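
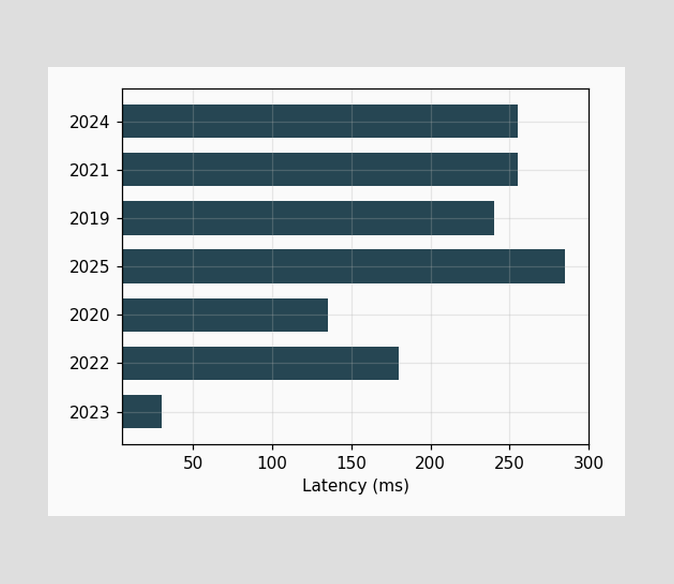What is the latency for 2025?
285ms

Reading along the chart's x-axis, the 2025 bar reaches 285ms.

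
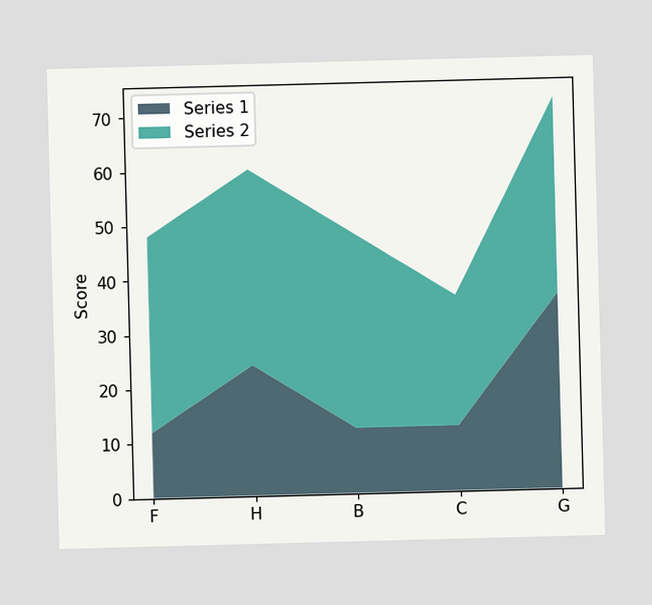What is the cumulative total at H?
The stacked total at H reaches 60.

60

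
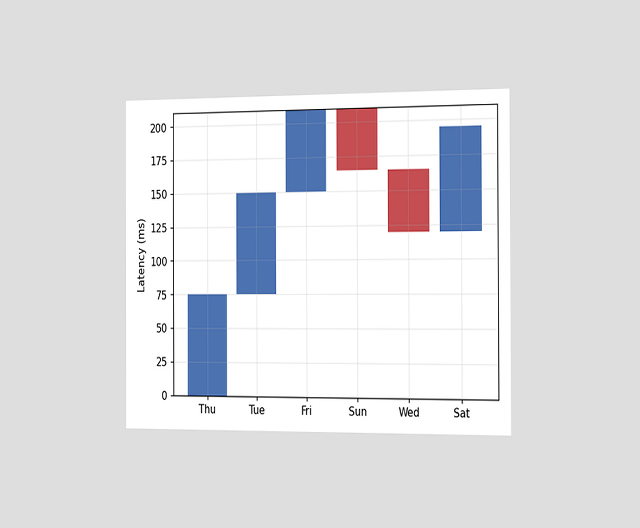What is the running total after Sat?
195ms

The chart is viewed slightly from the right. After Sat the running total reaches 195ms.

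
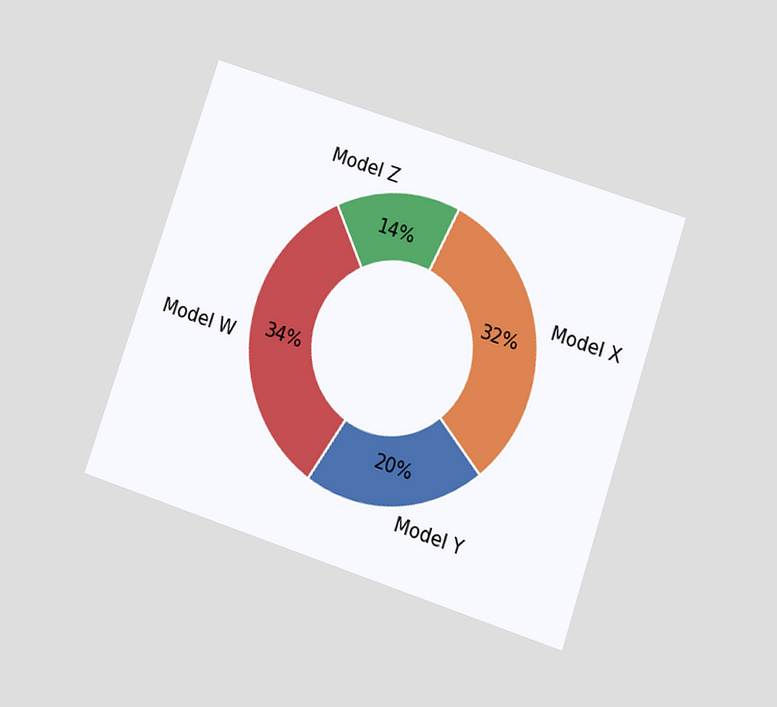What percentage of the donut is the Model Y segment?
The chart is tilted about 19° clockwise and viewed slightly from below. The Model Y segment takes up 20% of the ring.

20%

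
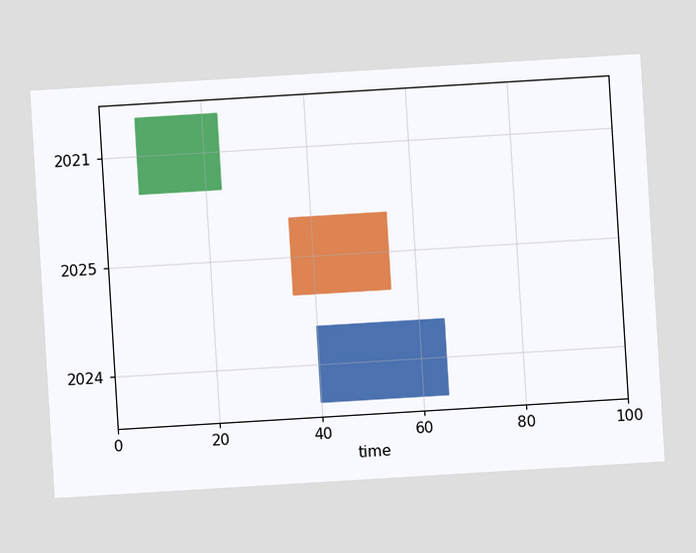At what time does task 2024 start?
The chart is tilted about 3° counter-clockwise. The 2024 bar begins at t=40.

40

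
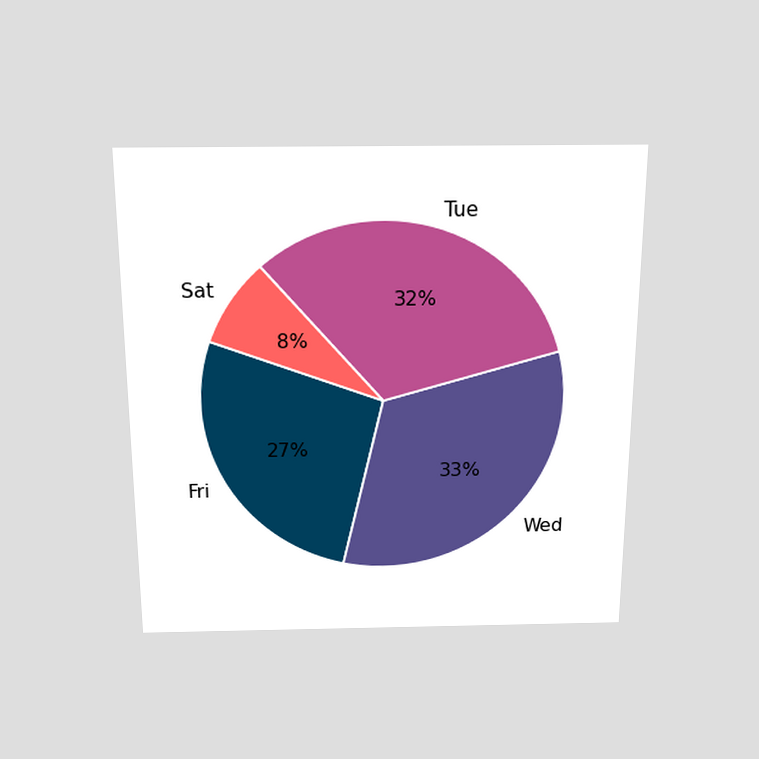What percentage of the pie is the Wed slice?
33%

The chart is viewed slightly from above. The Wed slice takes up 33% of the pie.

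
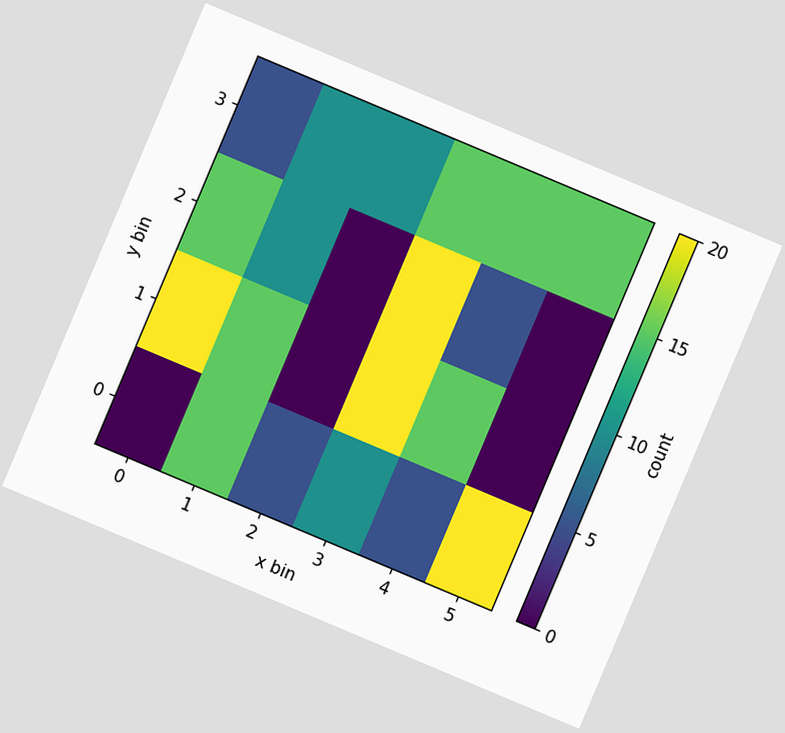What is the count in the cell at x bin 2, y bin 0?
5

The chart is tilted about 23° clockwise. Matching the cell (2, 0) against the colorbar gives 5.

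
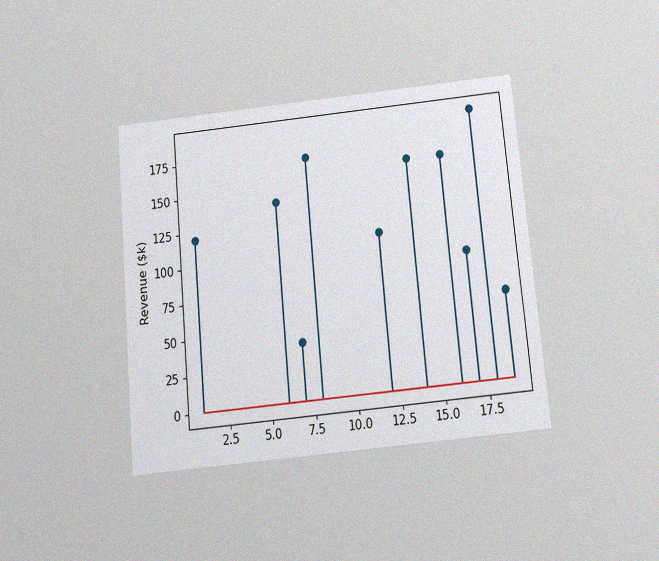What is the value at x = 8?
$170k

The chart is tilted about 5° counter-clockwise and viewed slightly from below, with some photo noise. The stem at x=8 reaches $170k.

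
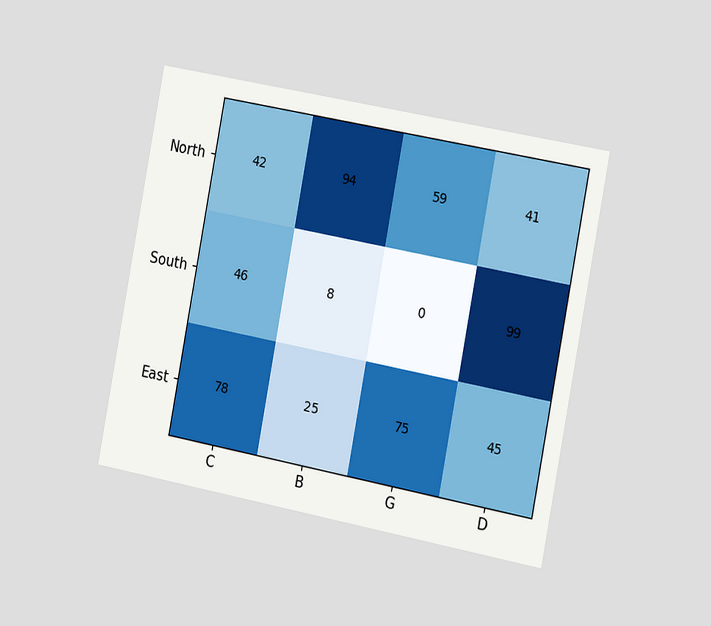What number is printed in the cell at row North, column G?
59

The chart is tilted about 11° clockwise and viewed slightly from the right. The (North, G) cell reads 59.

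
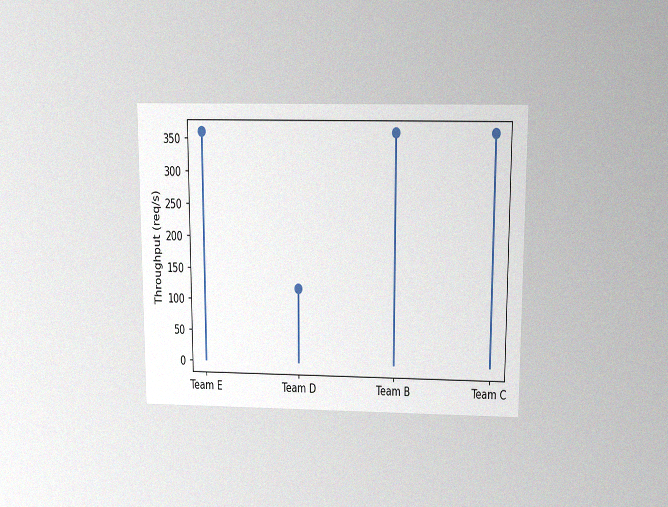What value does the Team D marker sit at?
The chart is viewed slightly from above, with some photo noise. The Team D marker sits at 120req/s.

120req/s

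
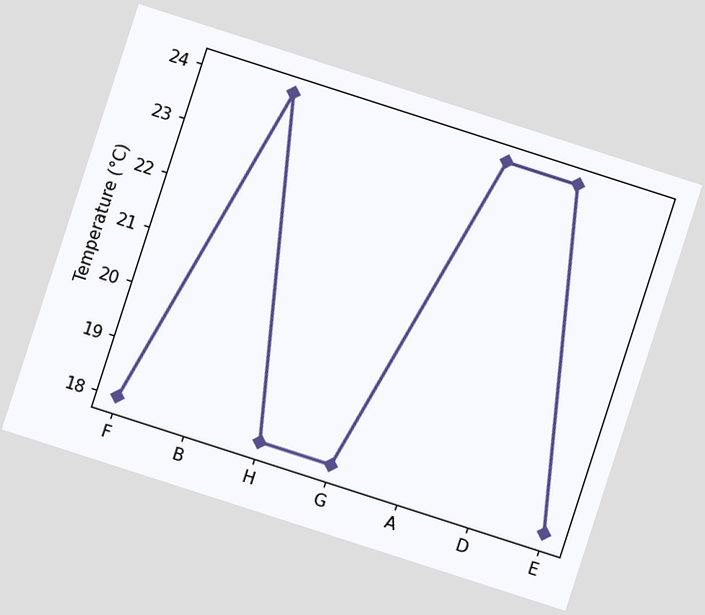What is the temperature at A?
The chart is tilted about 18° clockwise. At A, the line is at 24°C.

24°C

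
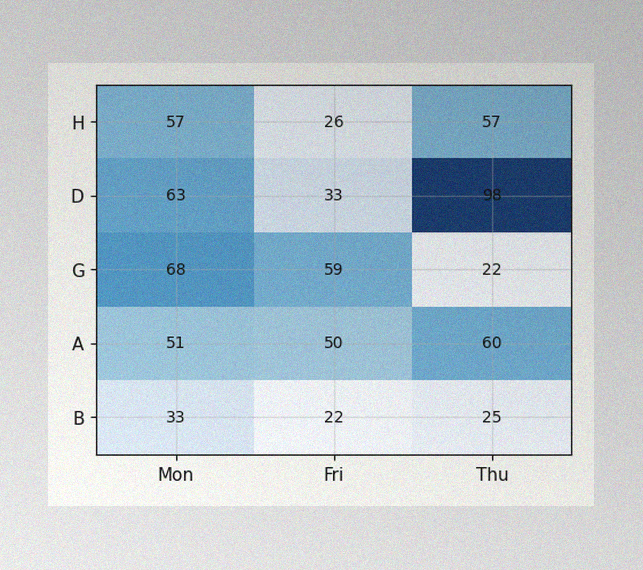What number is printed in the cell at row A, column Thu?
The image has some photo noise and uneven lighting. The (A, Thu) cell reads 60.

60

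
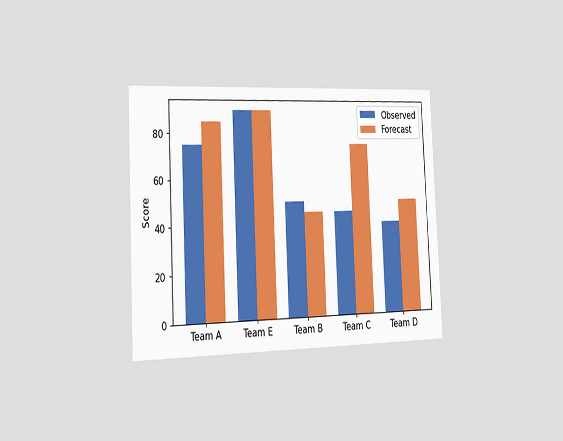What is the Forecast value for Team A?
85

The chart is tilted about 3° counter-clockwise and viewed slightly from the left. The Forecast bar at Team A reaches 85 on the y-axis.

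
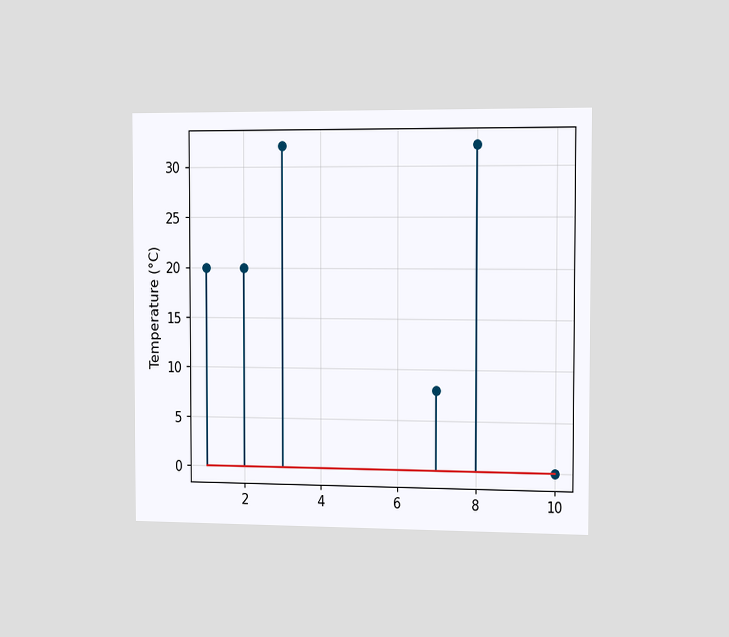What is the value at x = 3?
32°C

The chart is viewed slightly from the right. The stem at x=3 reaches 32°C.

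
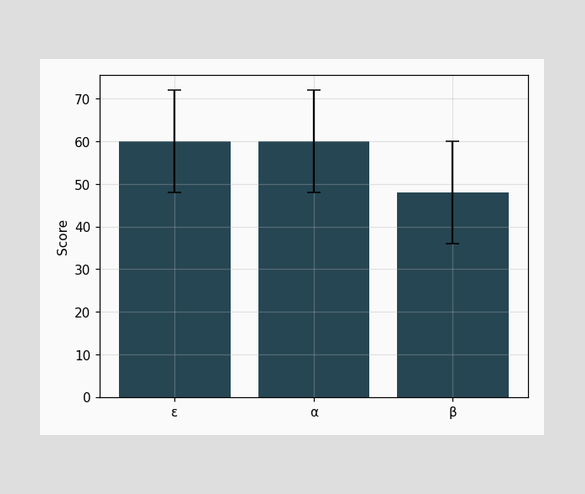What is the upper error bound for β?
The β bar's upper whisker reaches 60.

60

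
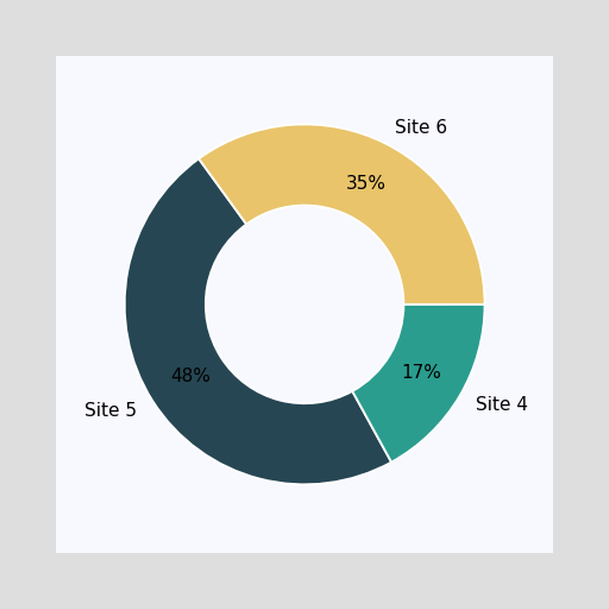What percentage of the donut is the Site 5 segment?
The Site 5 segment takes up 48% of the ring.

48%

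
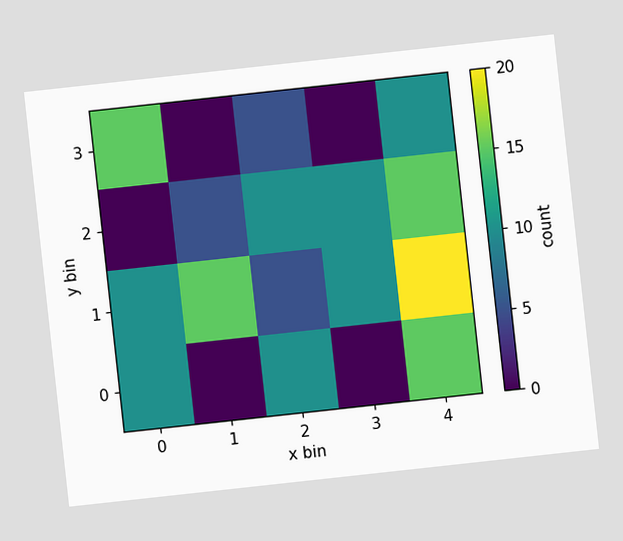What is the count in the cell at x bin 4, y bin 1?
The chart is tilted about 6° counter-clockwise. Matching the cell (4, 1) against the colorbar gives 20.

20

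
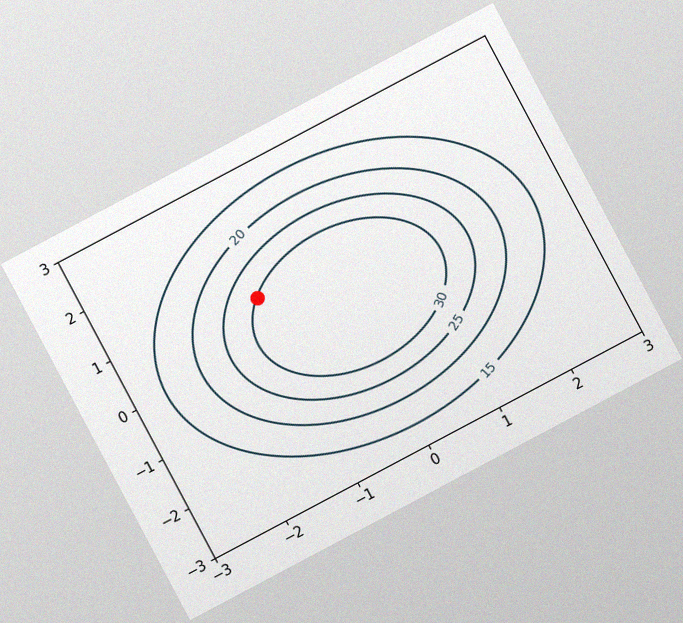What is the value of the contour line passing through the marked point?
The chart is tilted about 28° counter-clockwise, with some photo noise. The marked point sits on the contour labelled 30.

30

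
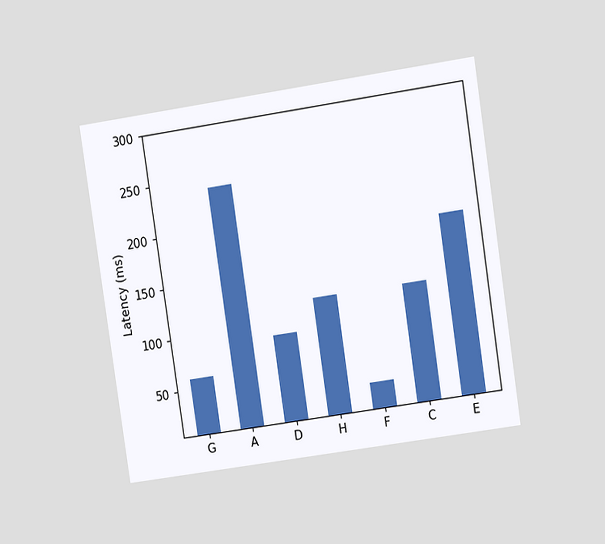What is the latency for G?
The chart is tilted about 9° counter-clockwise and viewed at a slight angle. Reading along the chart's y-axis, the G bar reaches 60ms.

60ms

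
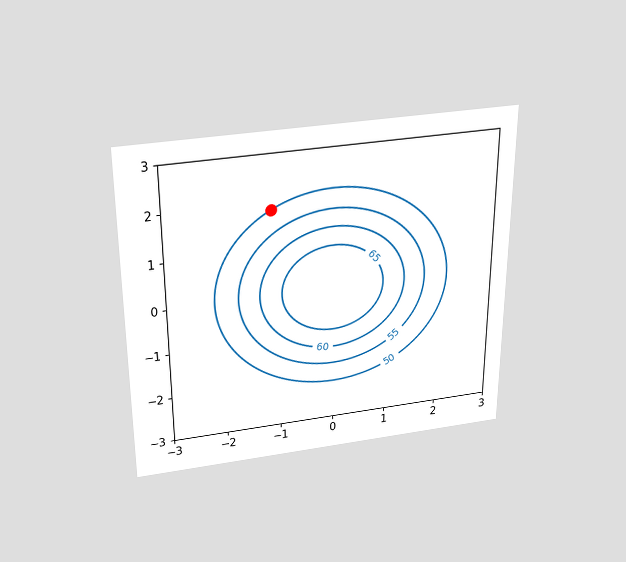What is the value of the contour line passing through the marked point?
The chart is viewed slightly from above. The marked point sits on the contour labelled 50.

50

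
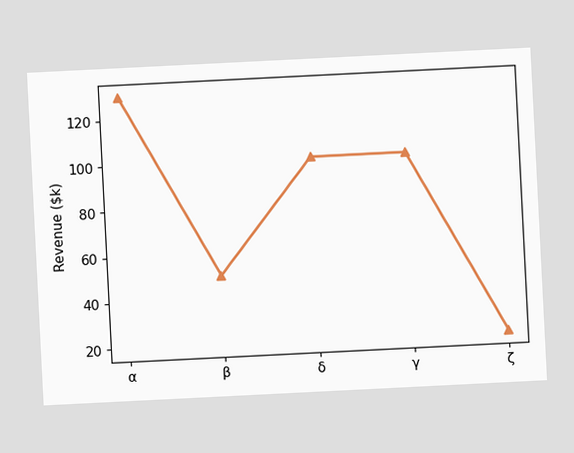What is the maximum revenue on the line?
The chart is tilted about 3° counter-clockwise. The highest point is at α, and reading across to the y-axis gives $130k.

$130k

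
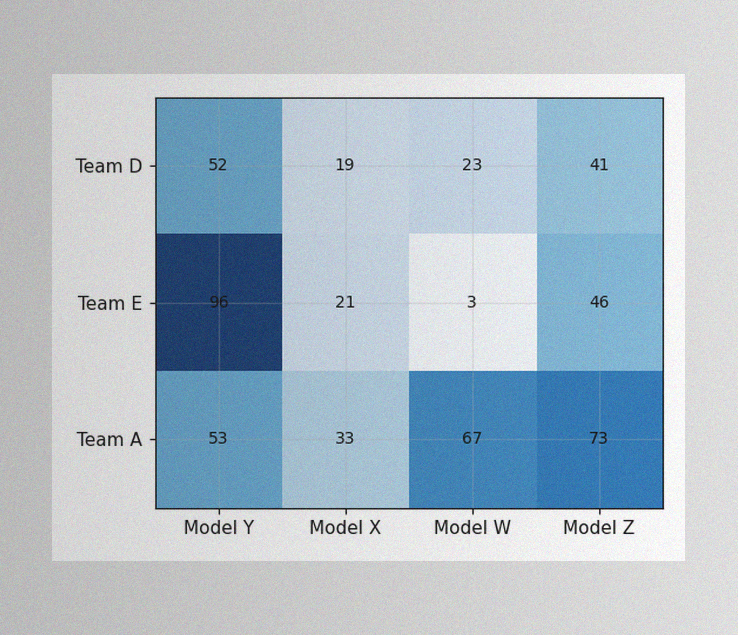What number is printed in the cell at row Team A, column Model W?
67

The image has some photo noise and uneven lighting. The (Team A, Model W) cell reads 67.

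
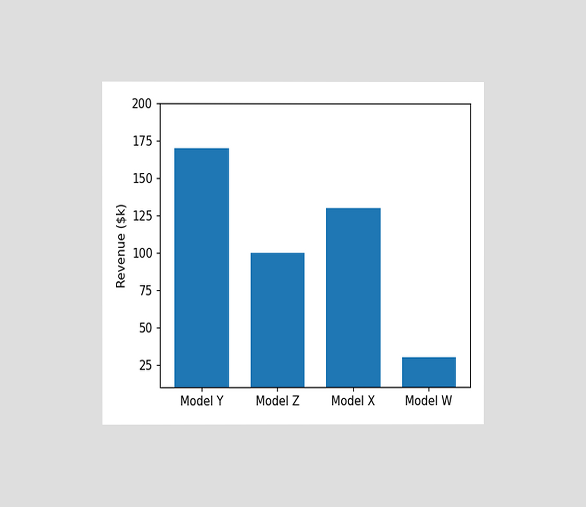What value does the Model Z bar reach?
$100k

The chart is viewed at a slight angle. Reading along the chart's y-axis, the Model Z bar reaches $100k.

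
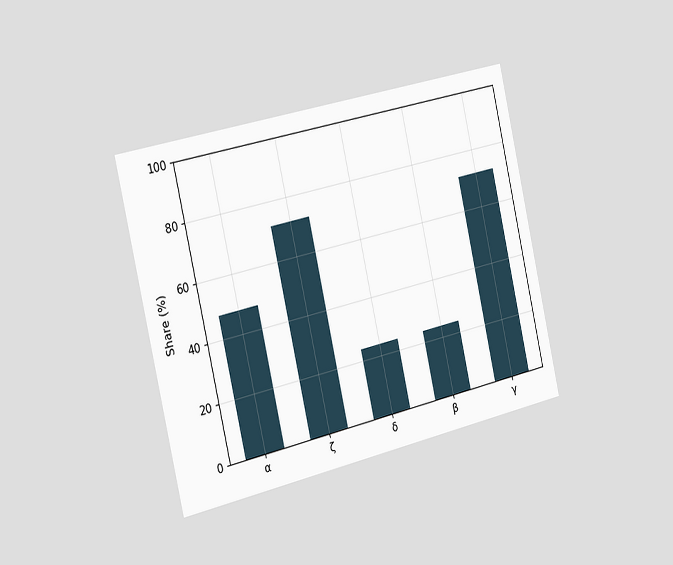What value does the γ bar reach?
72%

The chart is tilted about 13° counter-clockwise and viewed slightly from the left. Reading along the chart's y-axis, the γ bar reaches 72%.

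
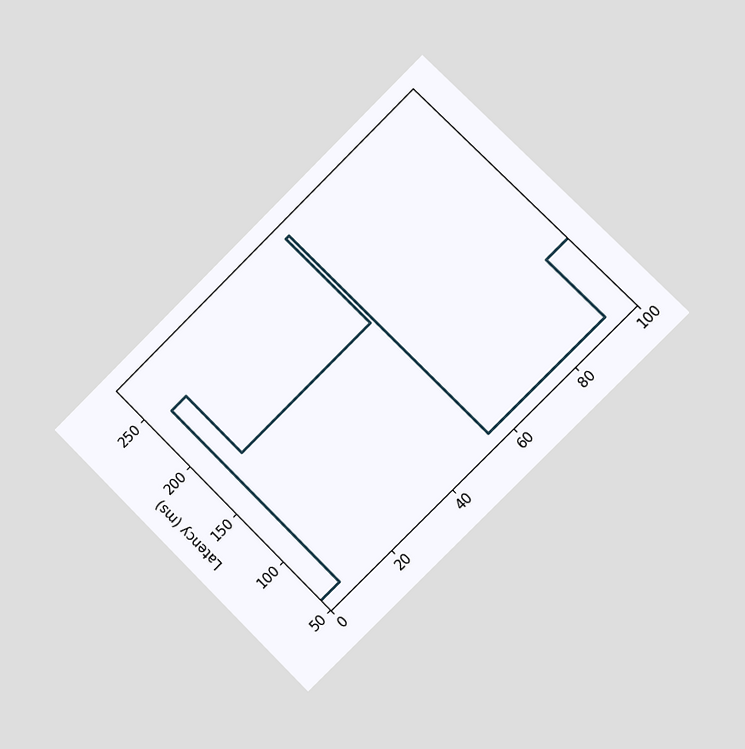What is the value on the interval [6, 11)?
240ms

The chart is tilted about 45° counter-clockwise and viewed slightly from the right. On [6, 11) the step sits at 240ms.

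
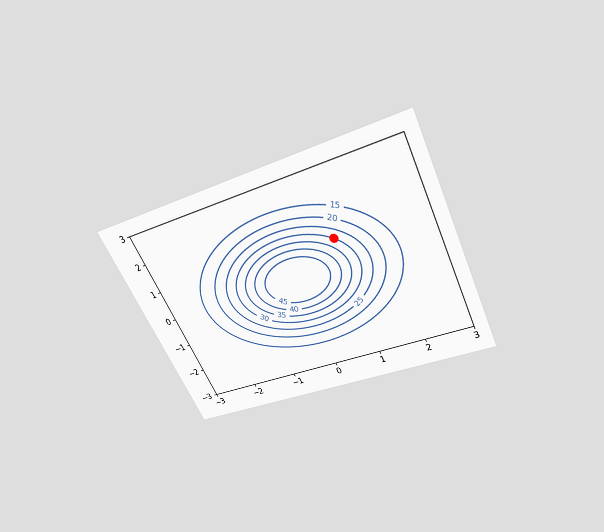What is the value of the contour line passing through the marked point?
30

The chart is tilted about 26° counter-clockwise and viewed slightly from above. The marked point sits on the contour labelled 30.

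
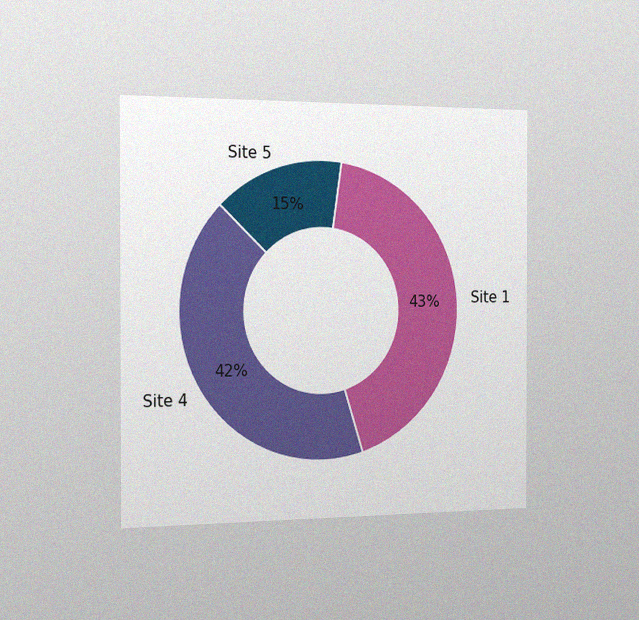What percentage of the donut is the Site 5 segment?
The chart is viewed slightly from the left, with some photo noise. The Site 5 segment takes up 15% of the ring.

15%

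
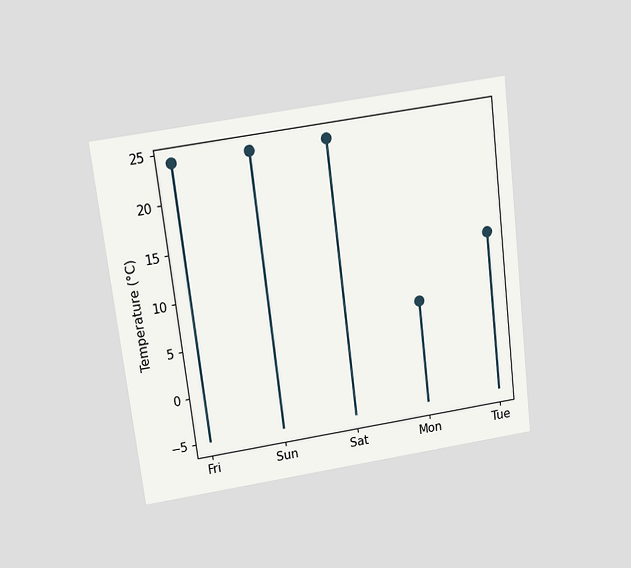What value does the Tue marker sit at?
12°C

The chart is tilted about 7° counter-clockwise and viewed slightly from above. The Tue marker sits at 12°C.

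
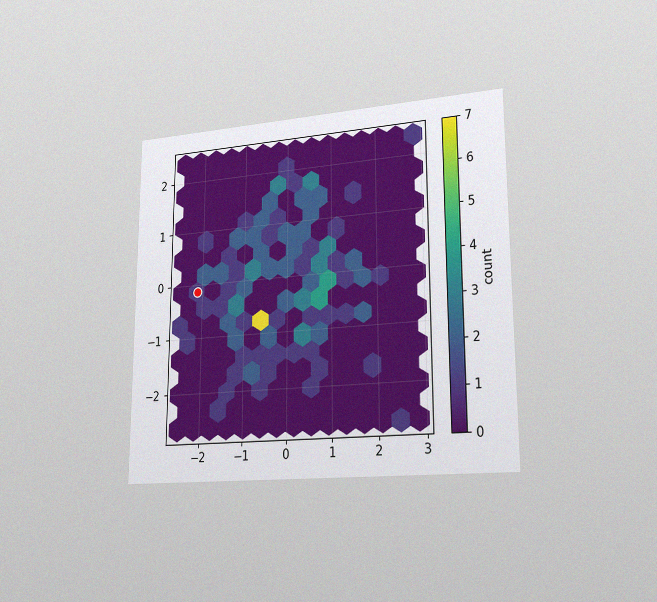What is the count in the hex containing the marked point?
1

The chart is viewed slightly from the right, with some photo noise. The marked hex reads 1 on the colorbar.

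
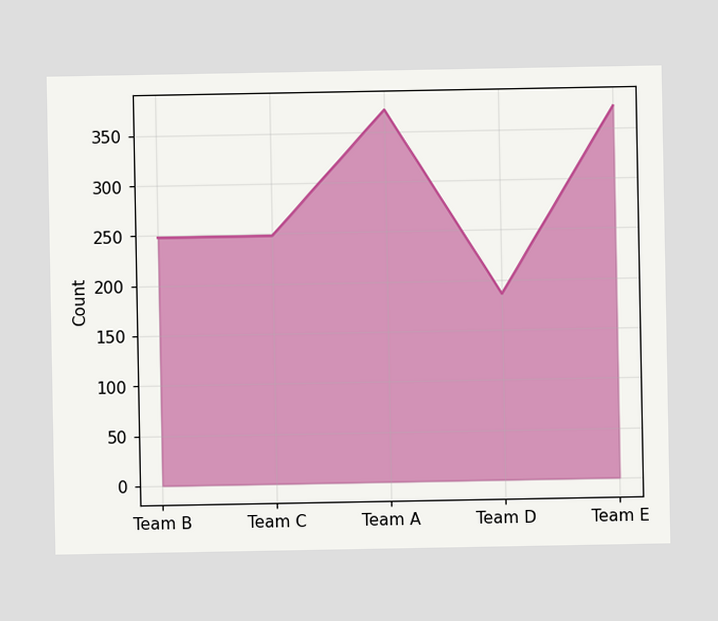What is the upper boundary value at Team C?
At Team C the upper boundary is at 248.

248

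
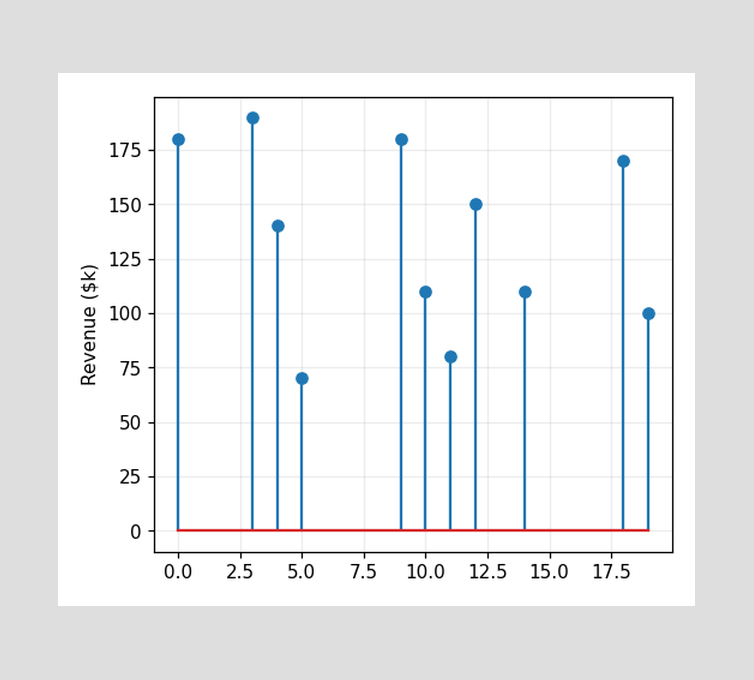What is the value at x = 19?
The stem at x=19 reaches $100k.

$100k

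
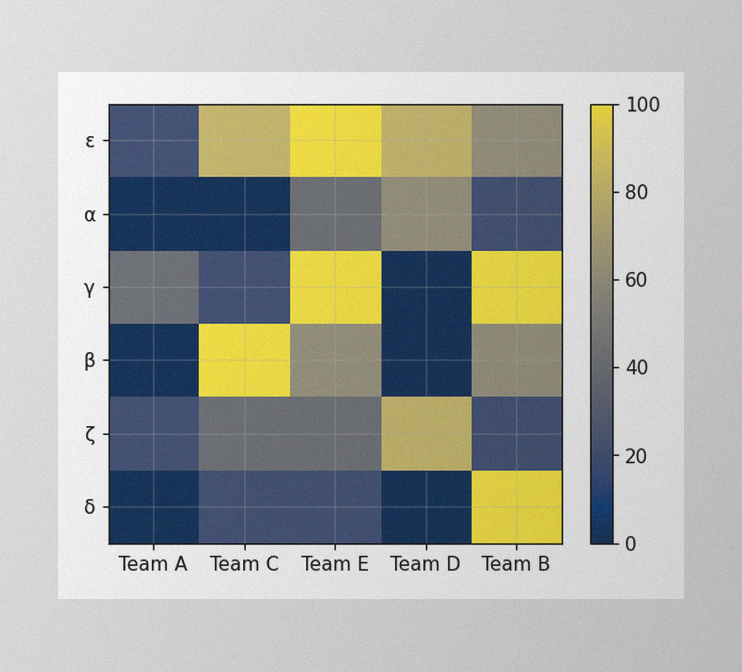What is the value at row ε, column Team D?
80

The image has some photo noise and uneven lighting. Matching cell (ε, Team D) against the colorbar gives 80.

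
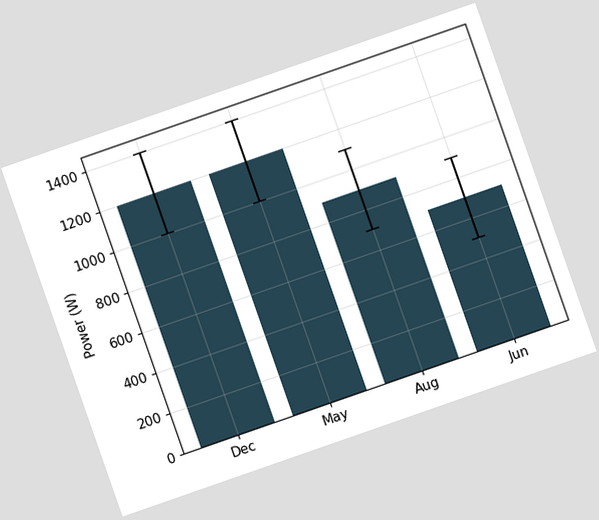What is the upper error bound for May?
The chart is tilted about 19° counter-clockwise. The May bar's upper whisker reaches 1400W.

1400W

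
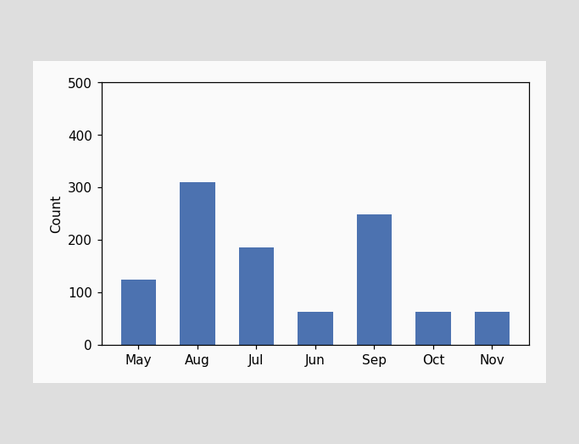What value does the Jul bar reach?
Reading along the chart's y-axis, the Jul bar reaches 186.

186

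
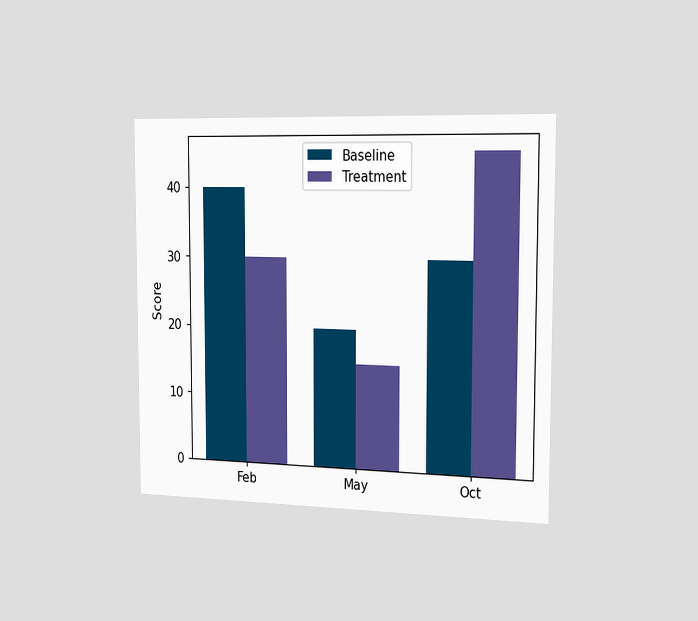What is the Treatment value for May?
The chart is viewed slightly from the right. The Treatment bar at May reaches 15 on the y-axis.

15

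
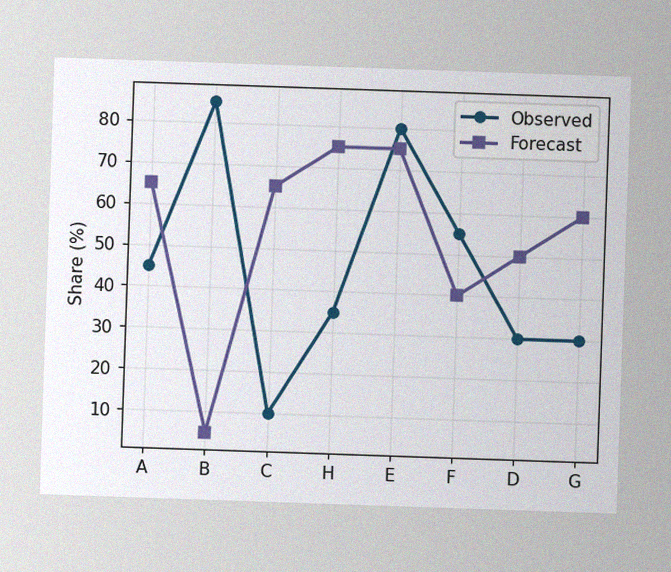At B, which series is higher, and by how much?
The image has some photo noise and uneven lighting. At B, Observed sits above the other line by 80%.

Observed, by 80%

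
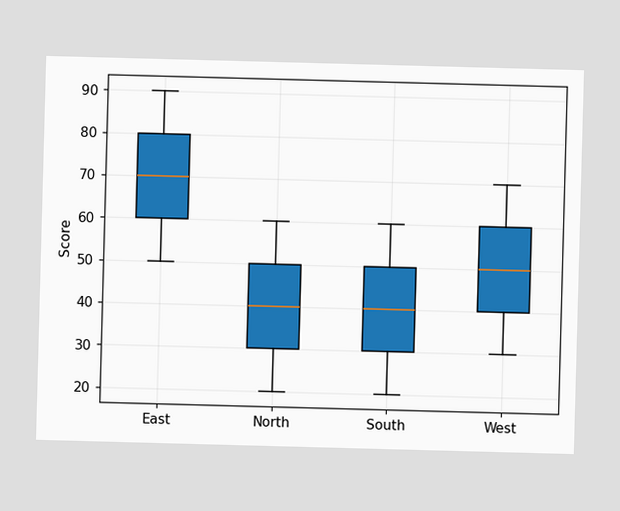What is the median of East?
The median line in the East box sits at 70.

70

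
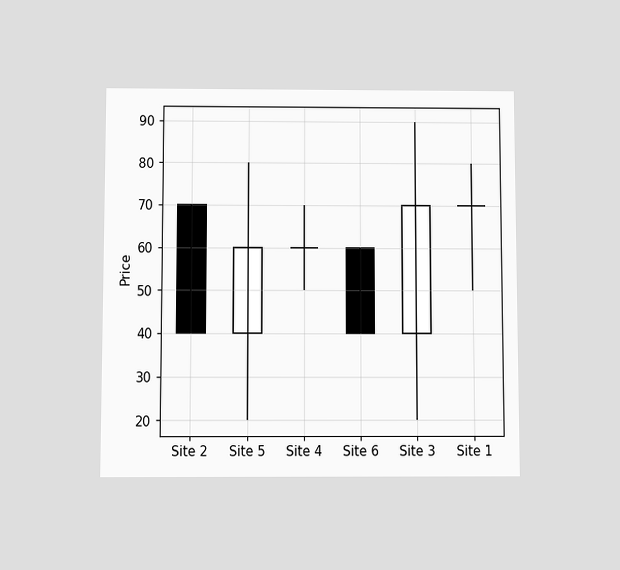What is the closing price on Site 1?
70

The chart is viewed slightly from below. The Site 1 candle closes at 70.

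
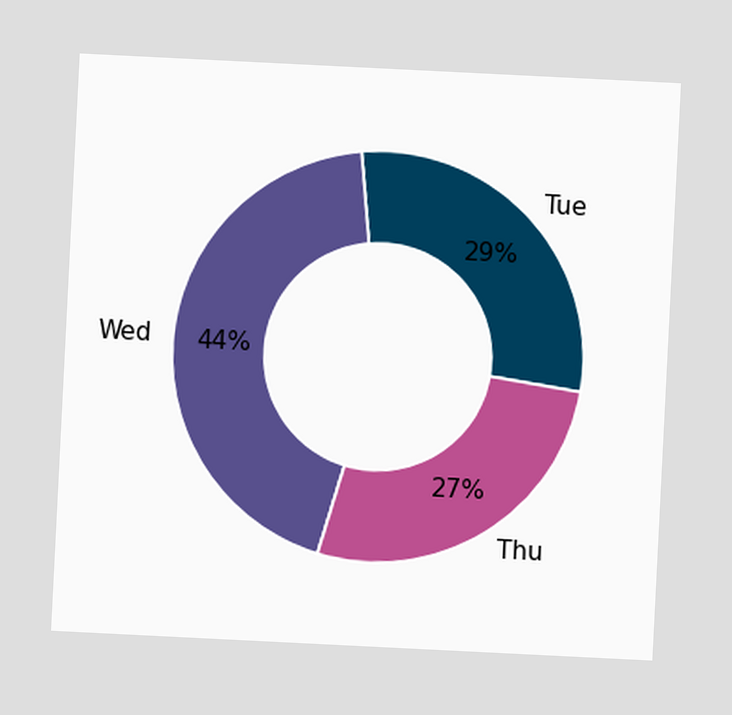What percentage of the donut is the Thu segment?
27%

The chart is tilted about 3° clockwise. The Thu segment takes up 27% of the ring.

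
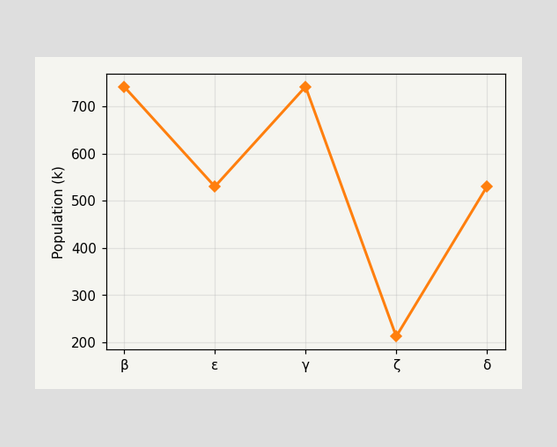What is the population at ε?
530k

At ε, the line is at 530k.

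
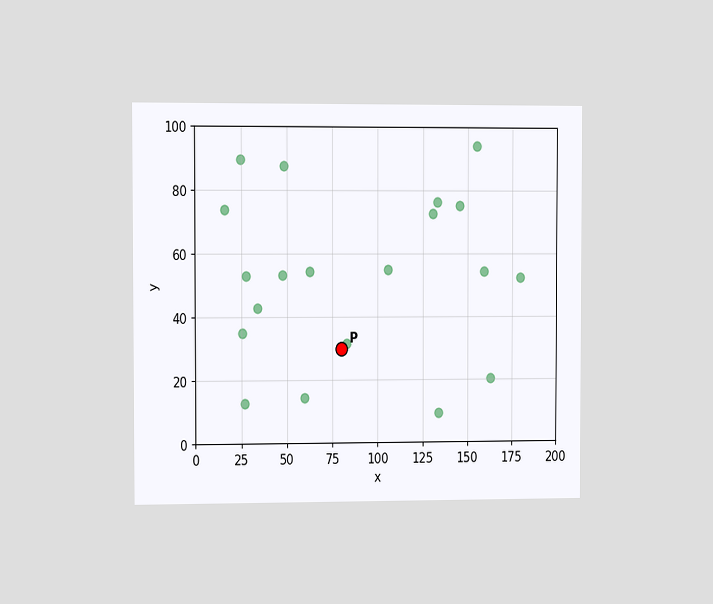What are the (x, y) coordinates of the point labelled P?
The chart is viewed slightly from the left. Following the gridlines from P to each axis, P sits at (80, 30).

(80, 30)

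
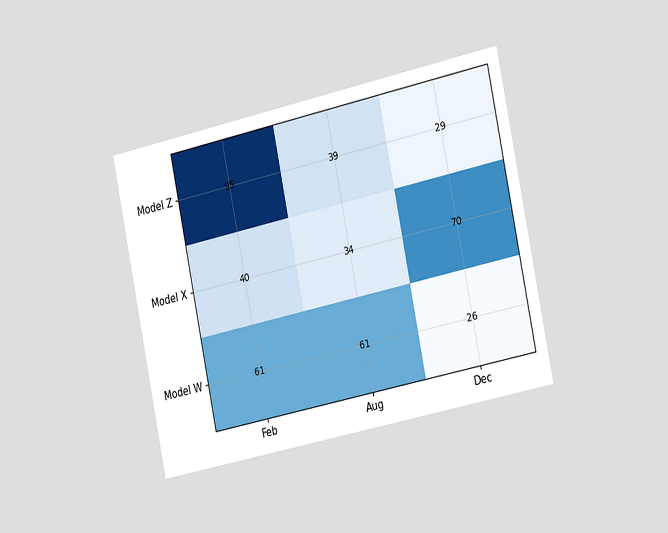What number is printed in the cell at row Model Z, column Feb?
95

The chart is tilted about 12° counter-clockwise and viewed slightly from the right. The (Model Z, Feb) cell reads 95.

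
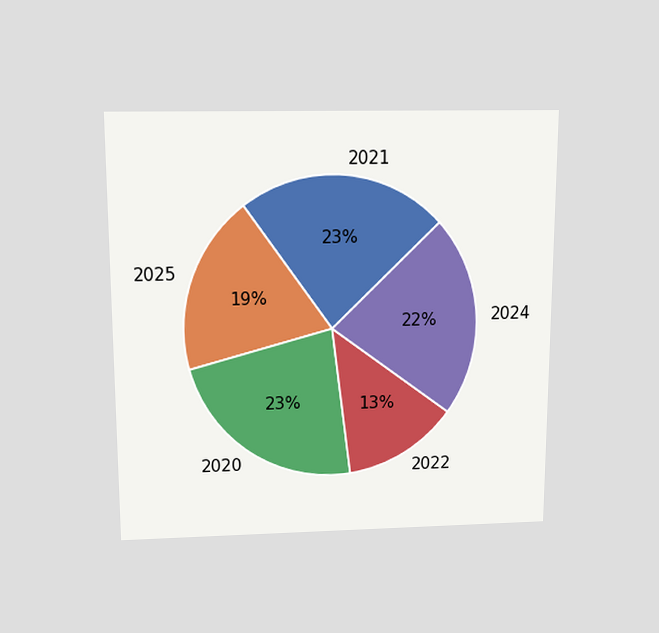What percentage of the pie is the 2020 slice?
The chart is viewed slightly from above. The 2020 slice takes up 23% of the pie.

23%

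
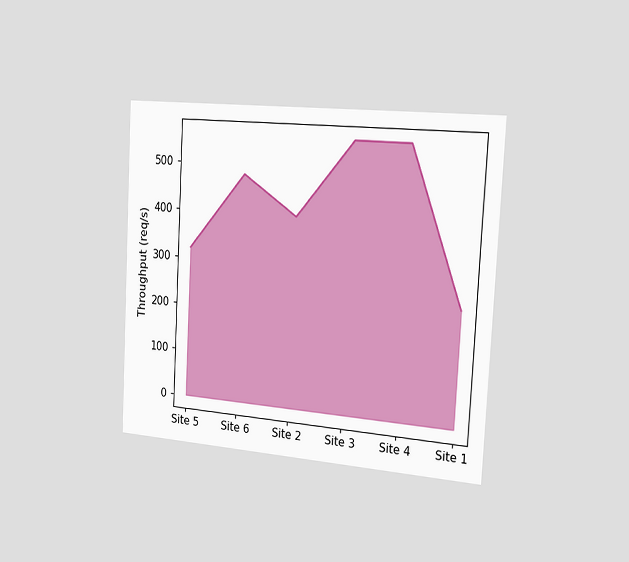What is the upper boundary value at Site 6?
480req/s

The chart is tilted about 3° clockwise and viewed slightly from the right. At Site 6 the upper boundary is at 480req/s.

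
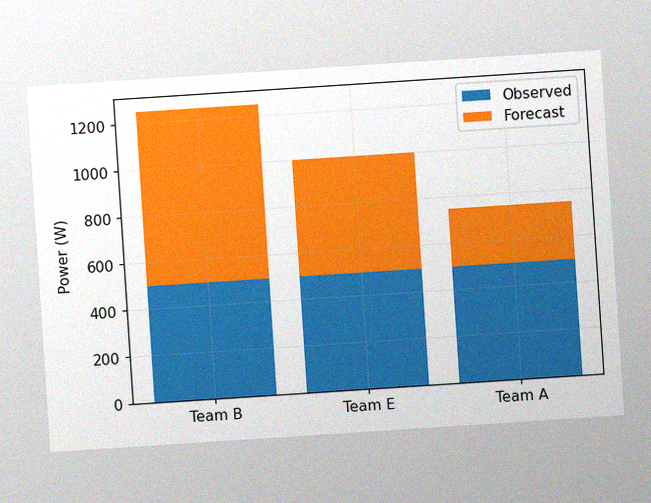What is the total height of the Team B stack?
1250W

The chart is tilted about 4° counter-clockwise, with some photo noise. The Team B stack's top reaches 1250W on the y-axis.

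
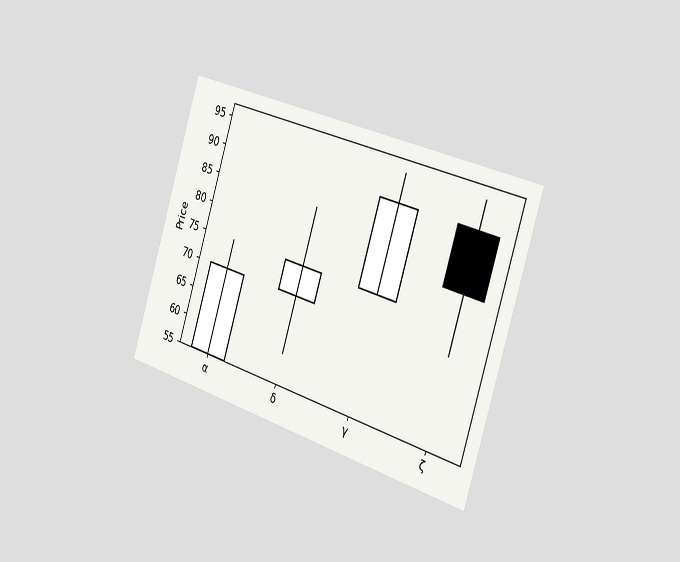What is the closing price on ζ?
The chart is tilted about 17° clockwise and viewed slightly from the right. The ζ candle closes at 80.

80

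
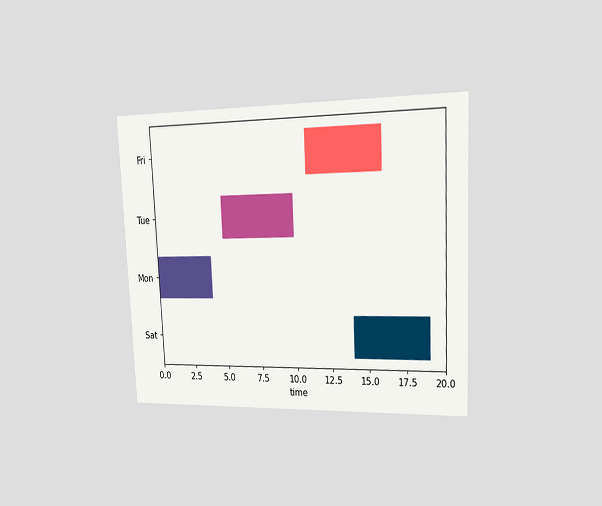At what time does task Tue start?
The chart is tilted about 3° counter-clockwise and viewed slightly from the right. The Tue bar begins at t=5.

5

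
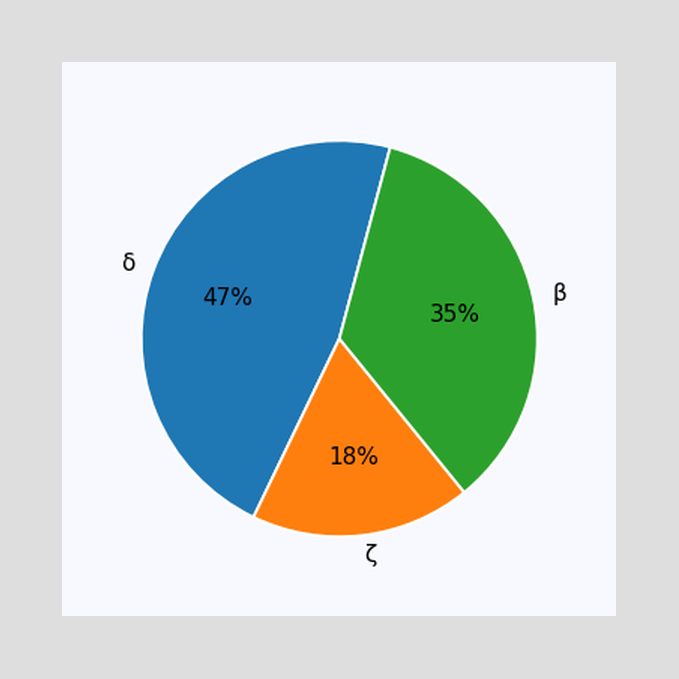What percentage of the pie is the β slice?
35%

The β slice takes up 35% of the pie.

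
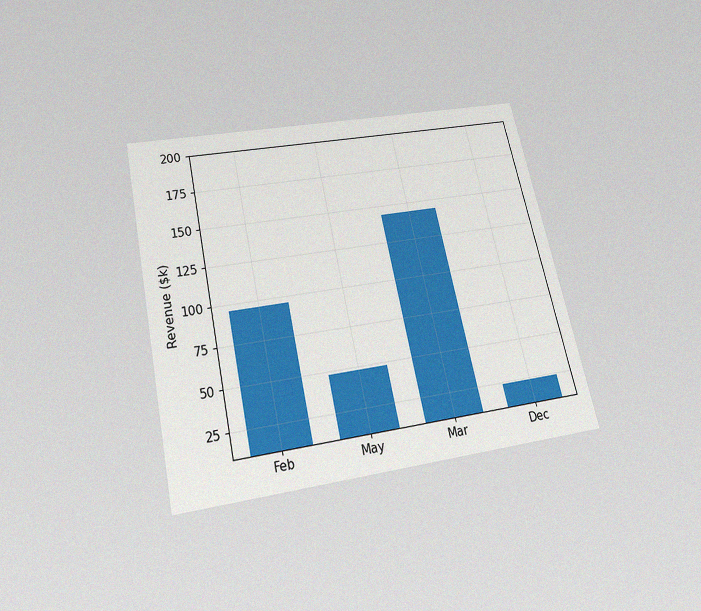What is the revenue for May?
$48k

The chart is tilted about 12° counter-clockwise and viewed slightly from below, with some photo noise. Reading along the chart's y-axis, the May bar reaches $48k.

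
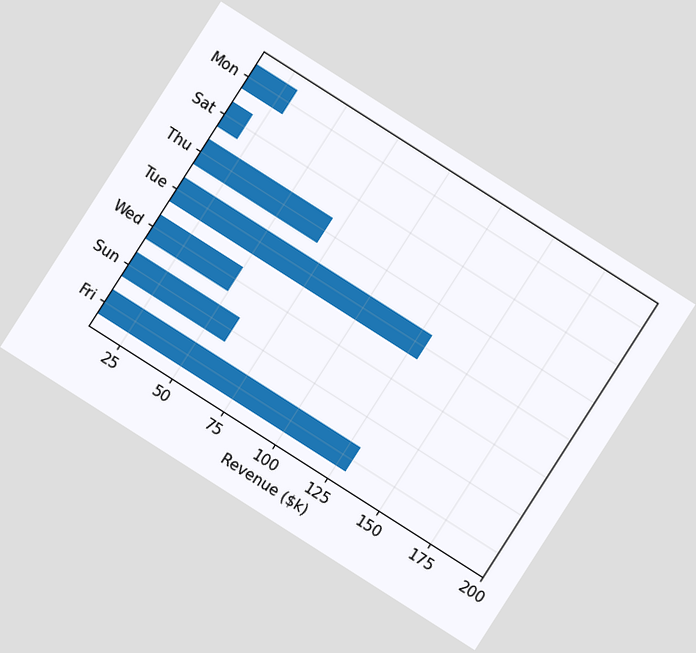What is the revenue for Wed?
$50k

The chart is tilted about 33° clockwise. Reading along the chart's x-axis, the Wed bar reaches $50k.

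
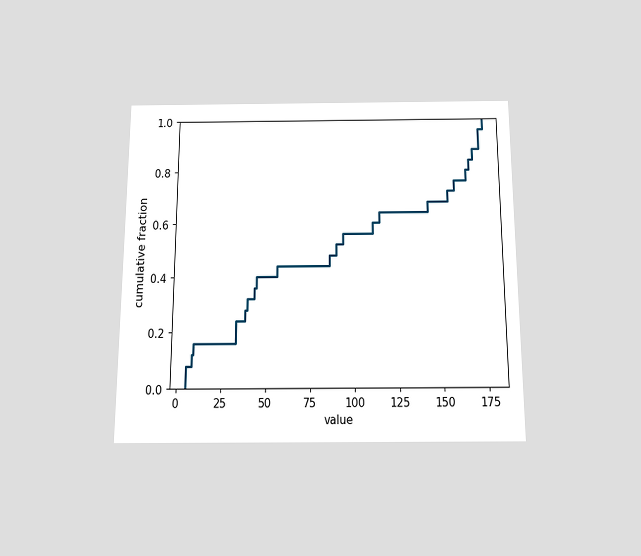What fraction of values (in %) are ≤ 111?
60%

The chart is viewed slightly from below. At x=111 the ECDF step is at 60%.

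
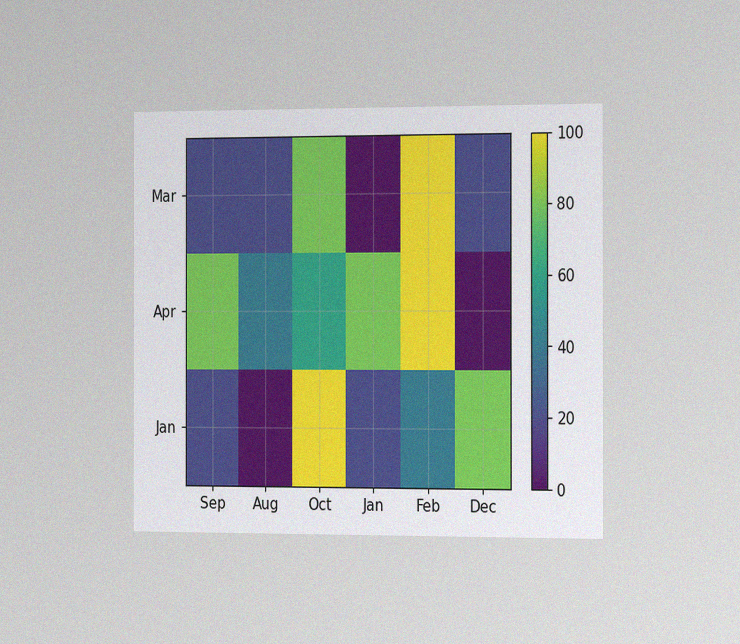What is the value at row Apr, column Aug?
40

The chart is viewed slightly from the right, with some photo noise. Matching cell (Apr, Aug) against the colorbar gives 40.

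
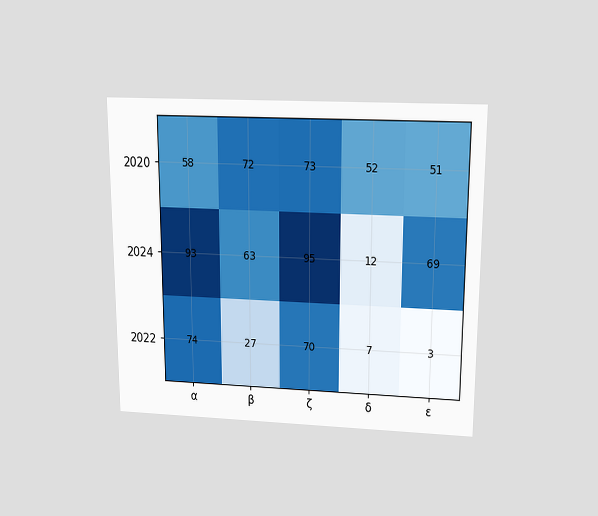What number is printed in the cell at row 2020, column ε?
The chart is viewed slightly from above. The (2020, ε) cell reads 51.

51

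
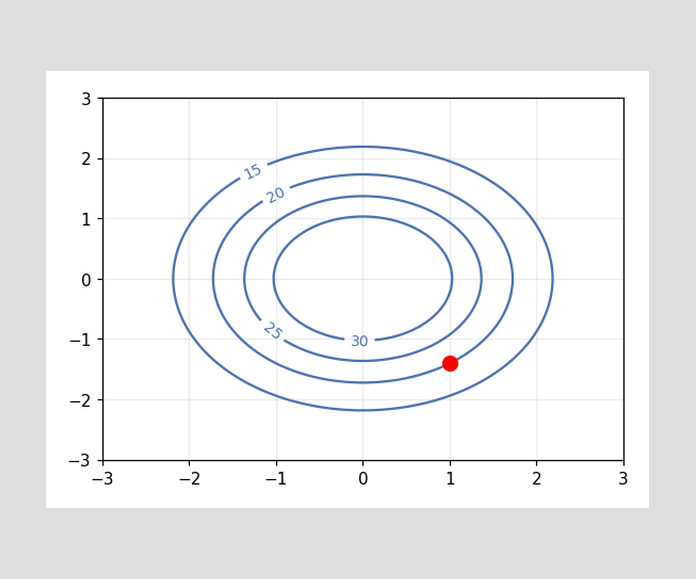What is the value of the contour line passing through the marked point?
The marked point sits on the contour labelled 20.

20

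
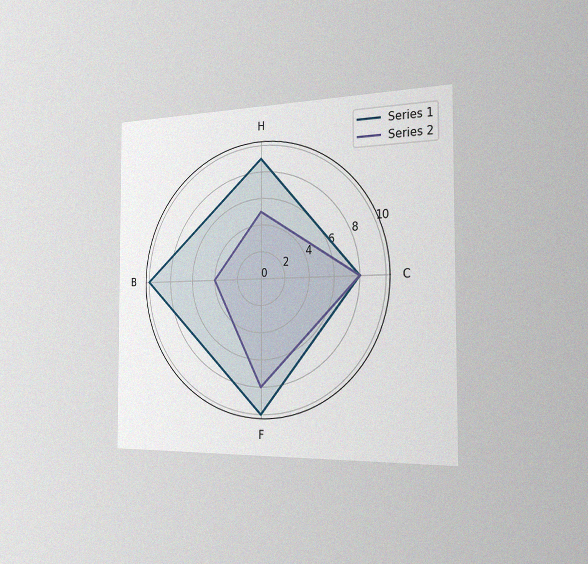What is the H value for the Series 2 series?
5

The chart is viewed slightly from the right, with some photo noise. On the H axis, Series 2 reaches 5.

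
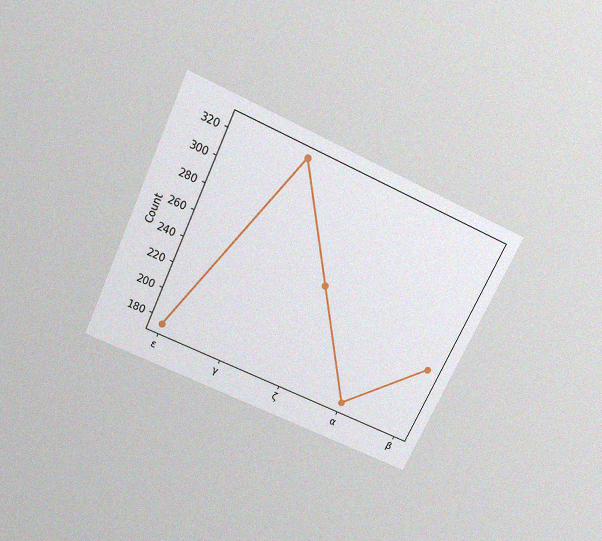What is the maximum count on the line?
325

The chart is tilted about 25° clockwise and viewed slightly from above, with some photo noise. The highest point is at γ, and reading across to the y-axis gives 325.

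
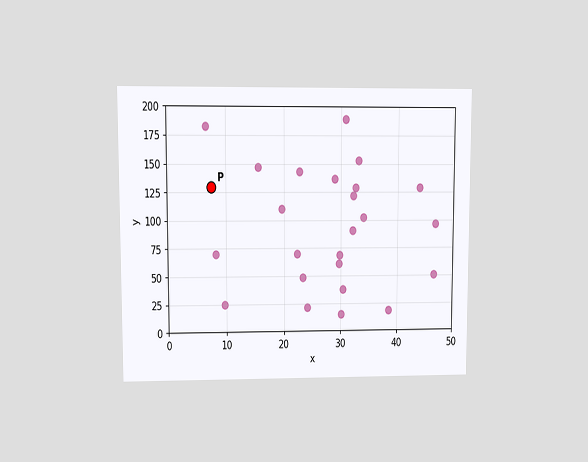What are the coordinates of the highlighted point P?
The chart is viewed at a slight angle. Following the gridlines from P to each axis, P sits at (7.5, 130).

(7.5, 130)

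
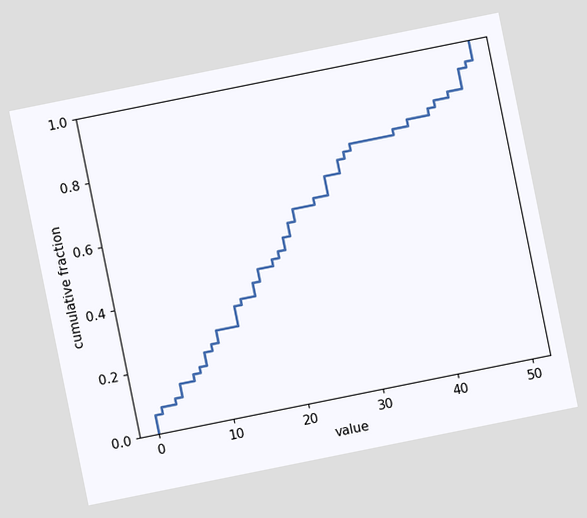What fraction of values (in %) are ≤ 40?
80%

The chart is tilted about 11° counter-clockwise. At x=40 the ECDF step is at 80%.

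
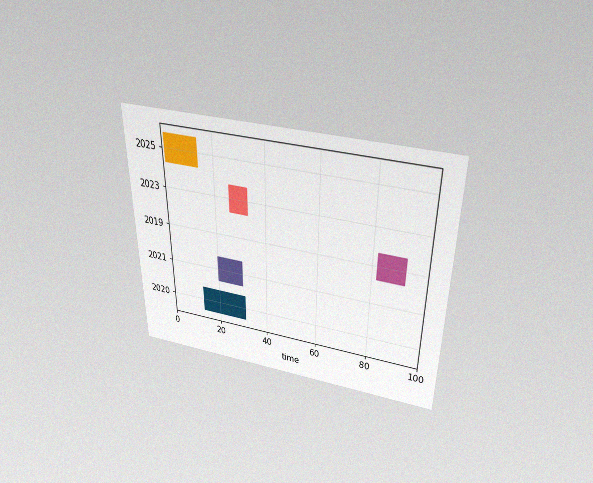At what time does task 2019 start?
82

The chart is viewed slightly from above, with some photo noise. The 2019 bar begins at t=82.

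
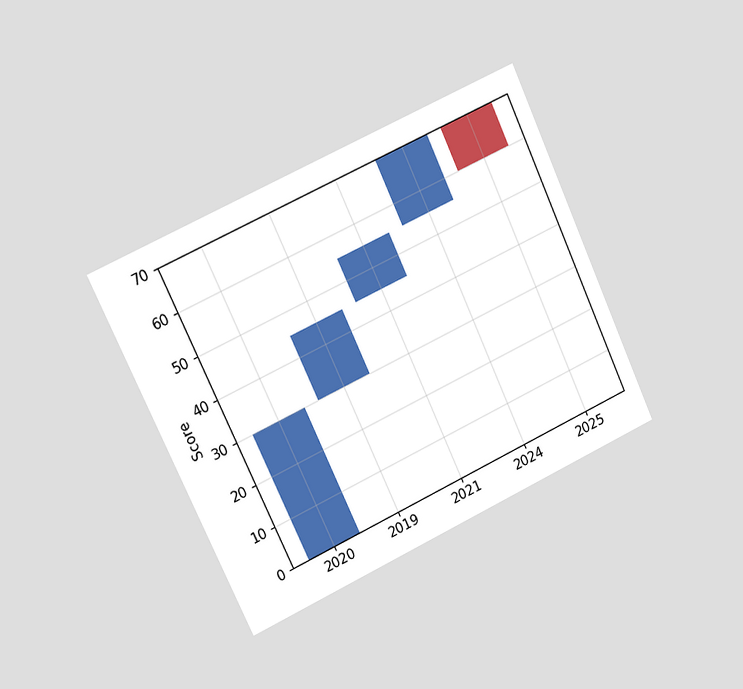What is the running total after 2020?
30

The chart is tilted about 25° counter-clockwise and viewed slightly from the left. After 2020 the running total reaches 30.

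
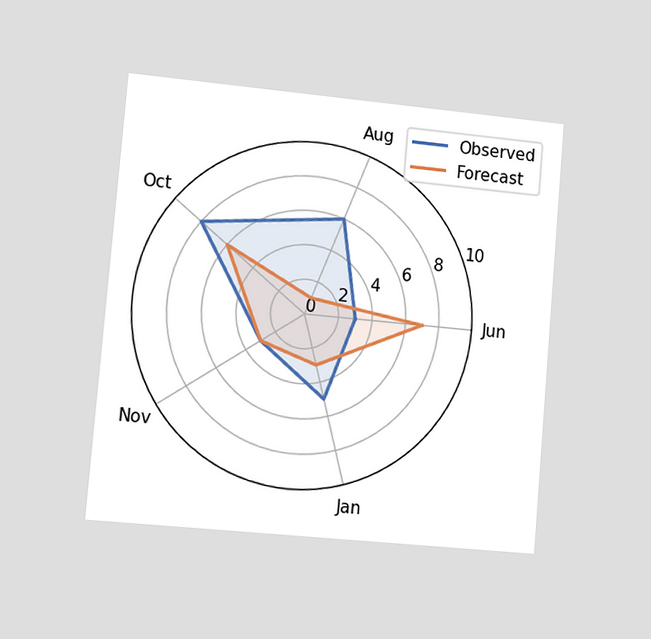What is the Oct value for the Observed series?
The chart is tilted about 5° clockwise and viewed slightly from the left. On the Oct axis, Observed reaches 8.

8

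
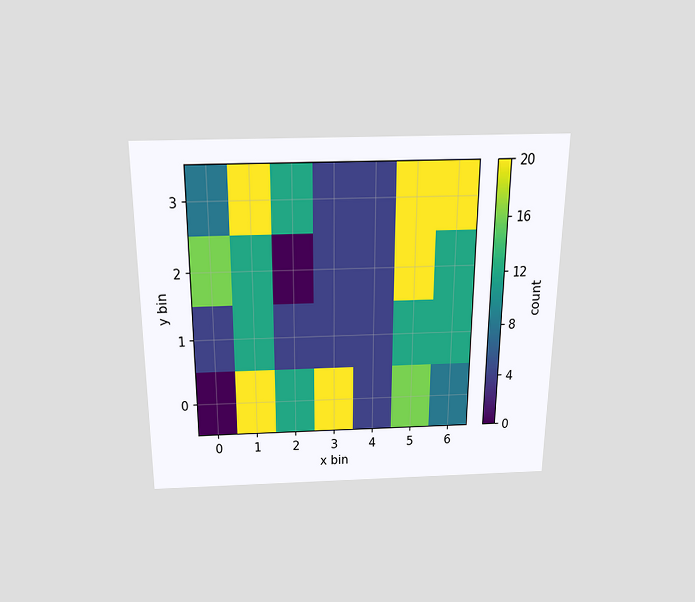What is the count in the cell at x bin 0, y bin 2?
16

The chart is viewed slightly from above. Matching the cell (0, 2) against the colorbar gives 16.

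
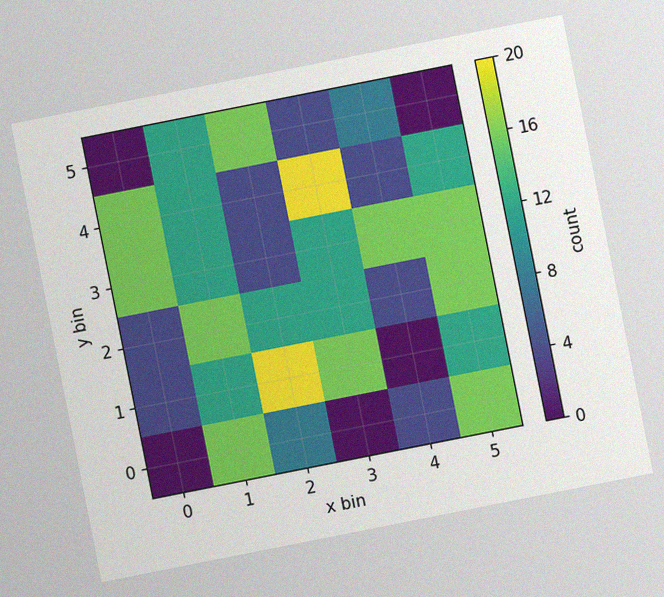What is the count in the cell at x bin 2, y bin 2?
The chart is tilted about 11° counter-clockwise, with some photo noise. Matching the cell (2, 2) against the colorbar gives 12.

12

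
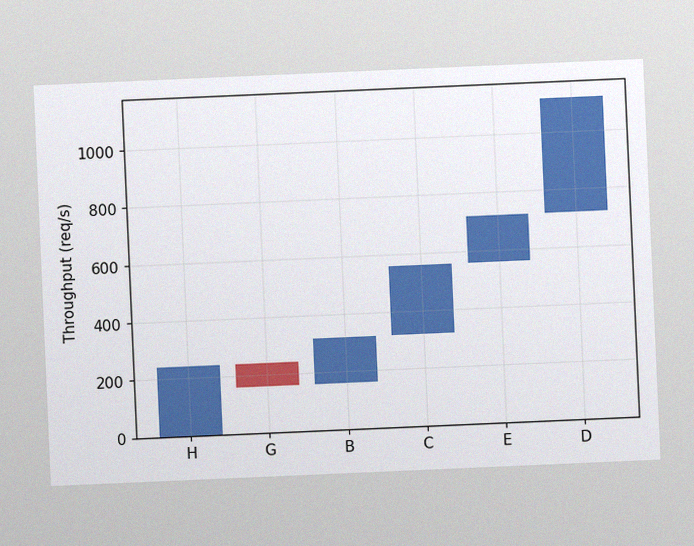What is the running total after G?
The chart is tilted about 2° counter-clockwise, with some photo noise. After G the running total reaches 160req/s.

160req/s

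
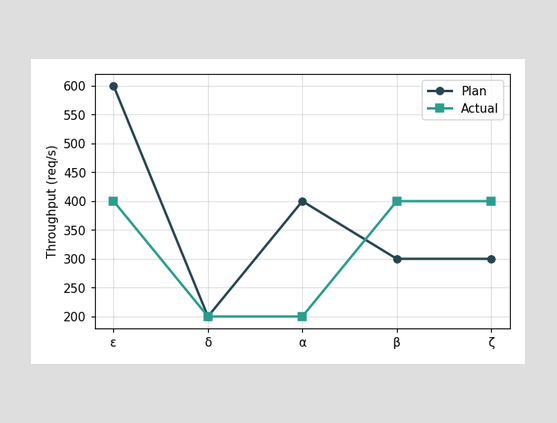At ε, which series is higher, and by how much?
Plan, by 200req/s

At ε, Plan sits above the other line by 200req/s.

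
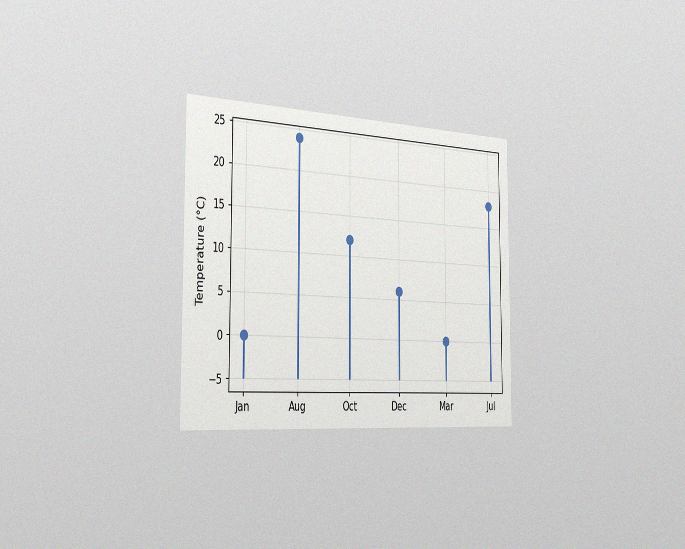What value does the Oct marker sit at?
12°C

The chart is viewed slightly from the left, with some photo noise. The Oct marker sits at 12°C.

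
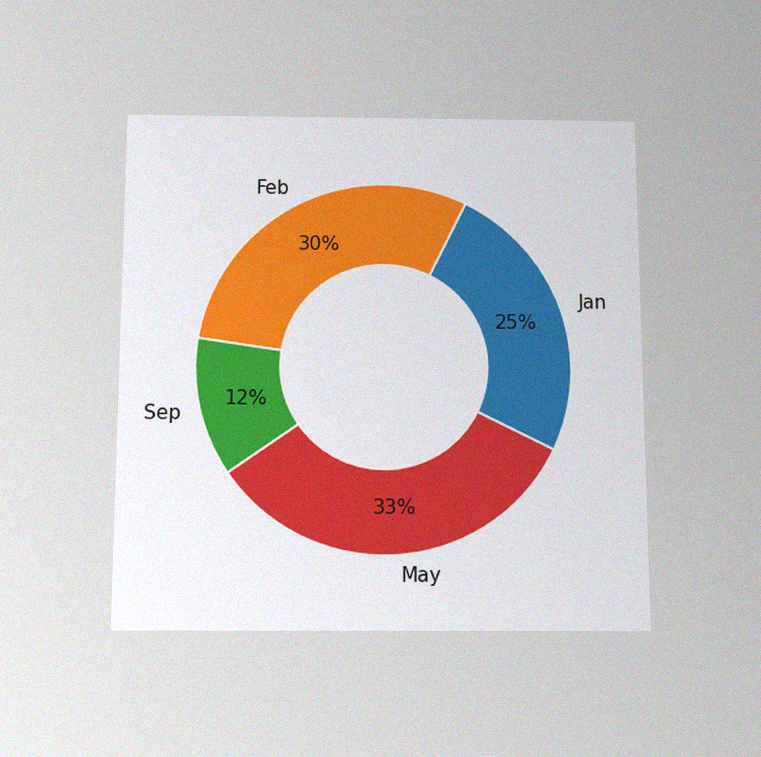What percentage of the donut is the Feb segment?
The chart is viewed slightly from below, with some photo noise. The Feb segment takes up 30% of the ring.

30%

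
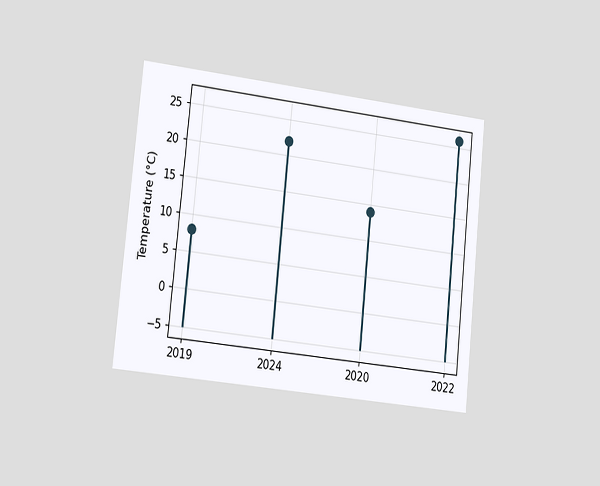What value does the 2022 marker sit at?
The chart is tilted about 6° clockwise and viewed slightly from the left. The 2022 marker sits at 26°C.

26°C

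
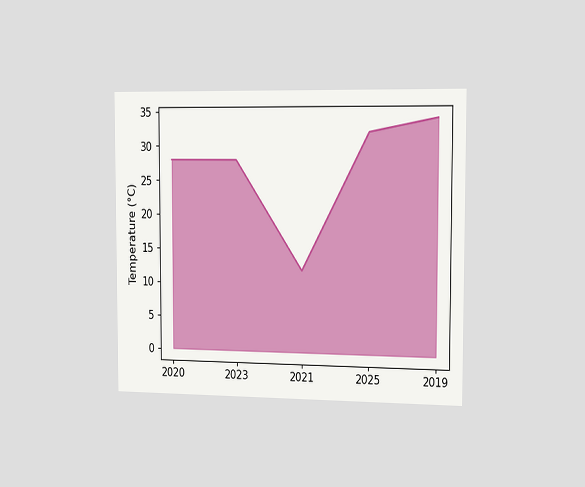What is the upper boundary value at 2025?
32°C

The chart is viewed slightly from the right. At 2025 the upper boundary is at 32°C.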